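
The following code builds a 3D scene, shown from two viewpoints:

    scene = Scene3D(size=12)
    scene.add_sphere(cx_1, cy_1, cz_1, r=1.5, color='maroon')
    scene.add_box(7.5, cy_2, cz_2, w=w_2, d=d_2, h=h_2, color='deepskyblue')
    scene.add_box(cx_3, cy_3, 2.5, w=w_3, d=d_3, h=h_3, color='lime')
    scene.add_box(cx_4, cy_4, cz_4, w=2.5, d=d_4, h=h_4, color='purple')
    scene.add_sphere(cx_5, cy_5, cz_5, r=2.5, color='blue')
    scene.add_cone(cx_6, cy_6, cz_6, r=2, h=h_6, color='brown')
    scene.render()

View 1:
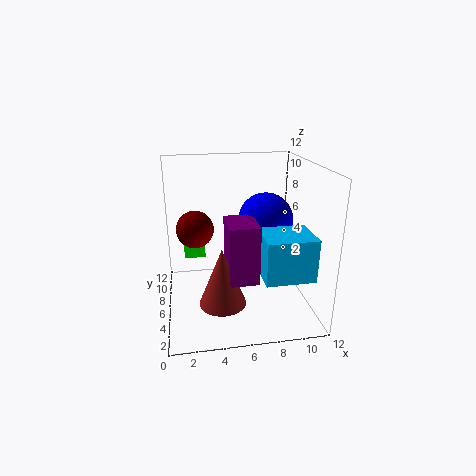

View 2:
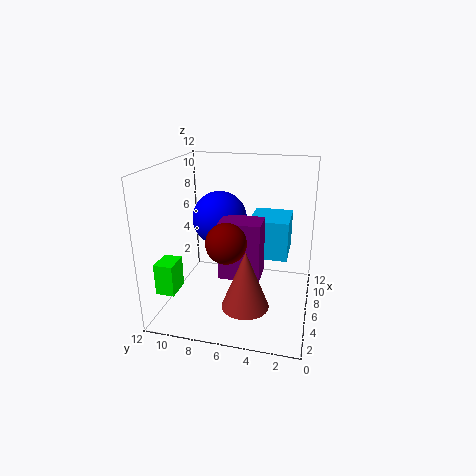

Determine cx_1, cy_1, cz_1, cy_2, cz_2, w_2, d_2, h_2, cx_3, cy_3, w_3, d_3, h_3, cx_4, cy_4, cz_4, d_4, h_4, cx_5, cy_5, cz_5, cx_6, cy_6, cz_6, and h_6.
cx_1 = 2.5, cy_1 = 6, cz_1 = 7, cy_2 = 2, cz_2 = 3.5, w_2 = 4, d_2 = 3.5, h_2 = 3.5, cx_3 = 1.5, cy_3 = 10, w_3 = 2, d_3 = 1.5, h_3 = 2.5, cx_4 = 5, cy_4 = 4, cz_4 = 2.5, d_4 = 3.5, h_4 = 5, cx_5 = 9, cy_5 = 8.5, cz_5 = 6.5, cx_6 = 4.5, cy_6 = 5, cz_6 = 0.5, h_6 = 5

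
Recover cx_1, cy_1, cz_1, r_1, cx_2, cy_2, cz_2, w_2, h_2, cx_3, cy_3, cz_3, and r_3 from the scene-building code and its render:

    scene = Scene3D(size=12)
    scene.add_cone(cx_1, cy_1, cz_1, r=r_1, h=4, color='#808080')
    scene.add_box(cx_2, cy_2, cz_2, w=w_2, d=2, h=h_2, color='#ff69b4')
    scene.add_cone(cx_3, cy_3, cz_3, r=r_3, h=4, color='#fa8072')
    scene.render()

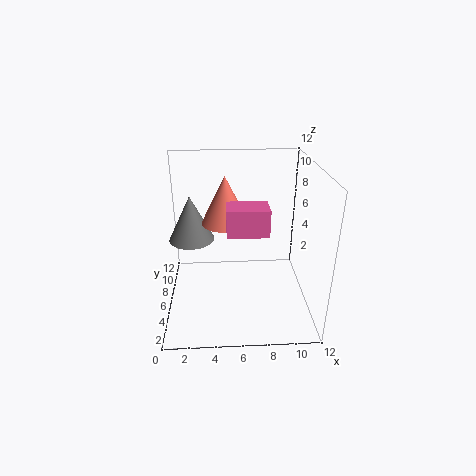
cx_1 = 2
cy_1 = 8
cz_1 = 5
r_1 = 2
cx_2 = 5
cy_2 = 2
cz_2 = 8
w_2 = 3
h_2 = 2
cx_3 = 5
cy_3 = 7
cz_3 = 7
r_3 = 2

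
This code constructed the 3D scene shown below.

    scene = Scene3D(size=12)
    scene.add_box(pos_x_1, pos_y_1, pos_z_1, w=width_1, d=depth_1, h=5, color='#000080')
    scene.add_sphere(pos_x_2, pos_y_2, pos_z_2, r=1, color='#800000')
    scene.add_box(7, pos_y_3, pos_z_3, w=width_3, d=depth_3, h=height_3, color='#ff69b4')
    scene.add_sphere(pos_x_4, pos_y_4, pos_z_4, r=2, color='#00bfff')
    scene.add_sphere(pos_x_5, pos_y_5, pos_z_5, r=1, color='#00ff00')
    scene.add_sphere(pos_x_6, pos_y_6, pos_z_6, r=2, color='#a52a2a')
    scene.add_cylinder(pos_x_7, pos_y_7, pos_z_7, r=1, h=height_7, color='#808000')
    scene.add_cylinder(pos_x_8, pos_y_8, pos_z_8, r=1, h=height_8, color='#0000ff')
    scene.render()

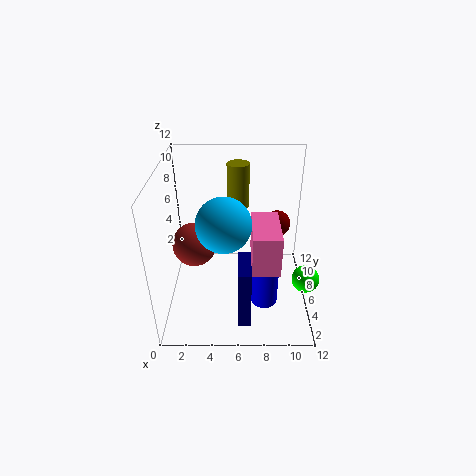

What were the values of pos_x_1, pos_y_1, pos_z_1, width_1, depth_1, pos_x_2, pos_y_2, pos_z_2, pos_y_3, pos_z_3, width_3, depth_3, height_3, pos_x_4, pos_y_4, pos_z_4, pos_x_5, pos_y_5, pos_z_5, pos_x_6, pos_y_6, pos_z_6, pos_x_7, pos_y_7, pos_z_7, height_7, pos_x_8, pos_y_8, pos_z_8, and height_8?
pos_x_1 = 6; pos_y_1 = 1; pos_z_1 = 1; width_1 = 1; depth_1 = 3; pos_x_2 = 9; pos_y_2 = 5; pos_z_2 = 8; pos_y_3 = 1; pos_z_3 = 6; width_3 = 2; depth_3 = 4; height_3 = 3; pos_x_4 = 5; pos_y_4 = 3; pos_z_4 = 9; pos_x_5 = 11; pos_y_5 = 2; pos_z_5 = 5; pos_x_6 = 2; pos_y_6 = 8; pos_z_6 = 4; pos_x_7 = 6; pos_y_7 = 10; pos_z_7 = 7; height_7 = 4; pos_x_8 = 8; pos_y_8 = 2; pos_z_8 = 3; height_8 = 5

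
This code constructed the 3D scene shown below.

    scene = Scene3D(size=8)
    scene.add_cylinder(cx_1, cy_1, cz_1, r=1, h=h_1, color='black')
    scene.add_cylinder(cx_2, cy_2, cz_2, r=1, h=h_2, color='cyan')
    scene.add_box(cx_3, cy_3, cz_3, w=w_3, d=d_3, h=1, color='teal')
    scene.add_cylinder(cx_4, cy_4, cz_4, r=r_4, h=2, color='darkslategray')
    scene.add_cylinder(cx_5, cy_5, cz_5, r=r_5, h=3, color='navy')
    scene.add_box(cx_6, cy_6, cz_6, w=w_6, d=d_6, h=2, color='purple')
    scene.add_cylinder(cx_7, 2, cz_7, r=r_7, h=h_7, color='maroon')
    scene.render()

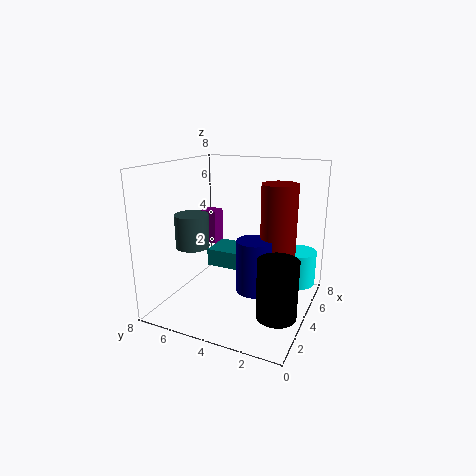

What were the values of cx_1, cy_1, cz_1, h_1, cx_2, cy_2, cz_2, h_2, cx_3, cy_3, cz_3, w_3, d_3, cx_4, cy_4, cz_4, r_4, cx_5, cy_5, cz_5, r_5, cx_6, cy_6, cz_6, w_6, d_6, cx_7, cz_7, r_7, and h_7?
cx_1 = 2; cy_1 = 1; cz_1 = 1; h_1 = 3; cx_2 = 6; cy_2 = 1; cz_2 = 1; h_2 = 2; cx_3 = 4; cy_3 = 4; cz_3 = 2; w_3 = 2; d_3 = 2; cx_4 = 4; cy_4 = 7; cz_4 = 3; r_4 = 1; cx_5 = 4; cy_5 = 3; cz_5 = 1; r_5 = 1; cx_6 = 5; cy_6 = 6; cz_6 = 3; w_6 = 1; d_6 = 1; cx_7 = 5; cz_7 = 3; r_7 = 1; h_7 = 4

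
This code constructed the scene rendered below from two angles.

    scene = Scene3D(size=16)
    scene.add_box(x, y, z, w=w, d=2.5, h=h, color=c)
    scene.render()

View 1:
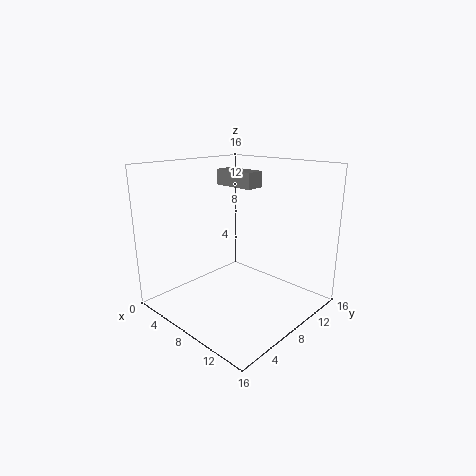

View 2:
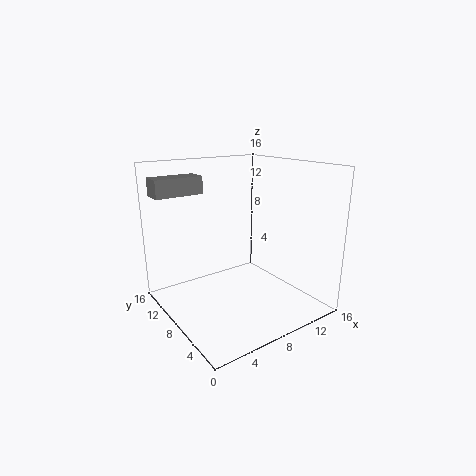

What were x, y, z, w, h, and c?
x = 0.5
y = 12
z = 12.5
w = 5.5
h = 2
c = 'gray'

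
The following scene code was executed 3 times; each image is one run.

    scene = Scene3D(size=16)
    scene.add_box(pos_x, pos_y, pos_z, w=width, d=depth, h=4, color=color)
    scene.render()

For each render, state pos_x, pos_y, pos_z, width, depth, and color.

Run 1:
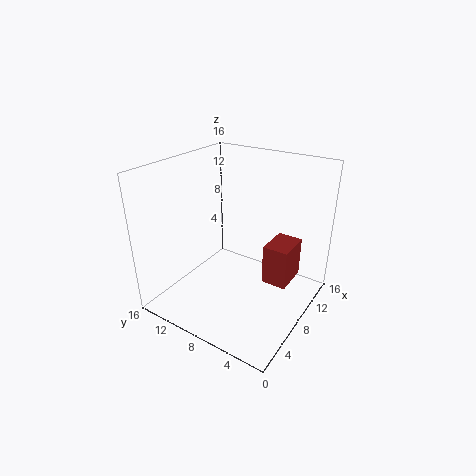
pos_x = 5.5; pos_y = 1; pos_z = 5.5; width = 3.5; depth = 2.5; color = 'brown'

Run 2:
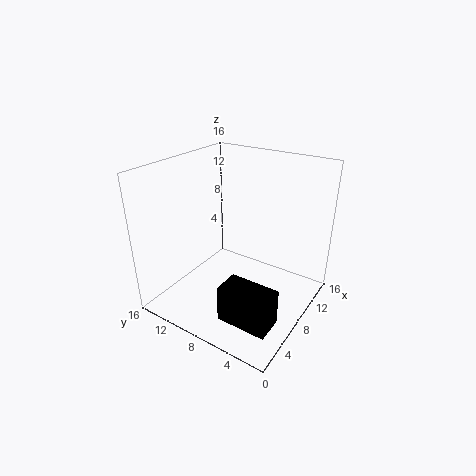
pos_x = 2.5; pos_y = 1.5; pos_z = 1; width = 3; depth = 5.5; color = 'black'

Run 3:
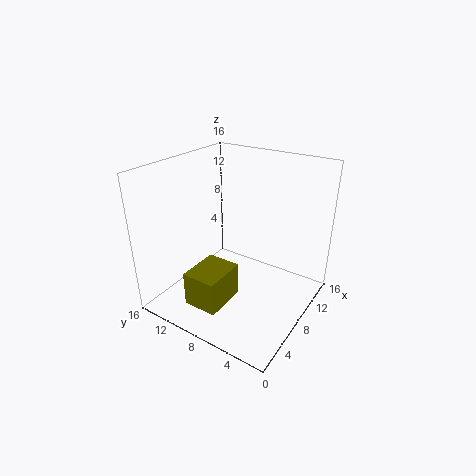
pos_x = 3; pos_y = 8; pos_z = 0.5; width = 5; depth = 4; color = 'olive'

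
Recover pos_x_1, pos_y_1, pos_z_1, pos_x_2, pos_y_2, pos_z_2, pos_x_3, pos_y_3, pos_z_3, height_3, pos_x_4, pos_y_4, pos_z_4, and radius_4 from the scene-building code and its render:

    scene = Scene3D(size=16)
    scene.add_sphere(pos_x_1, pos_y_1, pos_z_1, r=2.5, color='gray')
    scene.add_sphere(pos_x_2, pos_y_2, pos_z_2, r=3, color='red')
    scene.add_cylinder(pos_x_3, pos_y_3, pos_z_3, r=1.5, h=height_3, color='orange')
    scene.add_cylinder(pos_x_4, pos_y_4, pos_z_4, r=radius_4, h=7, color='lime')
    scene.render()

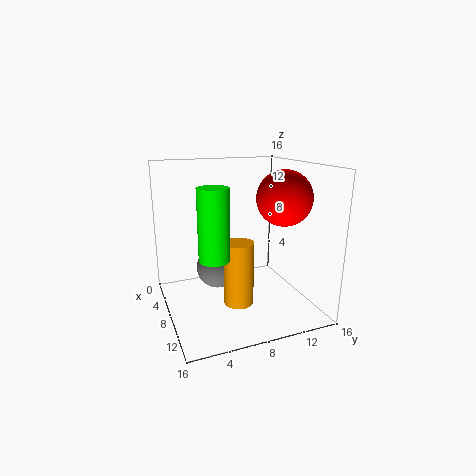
pos_x_1 = 5; pos_y_1 = 6.5; pos_z_1 = 3.5; pos_x_2 = 10; pos_y_2 = 12.5; pos_z_2 = 12.5; pos_x_3 = 12; pos_y_3 = 6.5; pos_z_3 = 2.5; height_3 = 6.5; pos_x_4 = 12; pos_y_4 = 4; pos_z_4 = 7.5; radius_4 = 1.5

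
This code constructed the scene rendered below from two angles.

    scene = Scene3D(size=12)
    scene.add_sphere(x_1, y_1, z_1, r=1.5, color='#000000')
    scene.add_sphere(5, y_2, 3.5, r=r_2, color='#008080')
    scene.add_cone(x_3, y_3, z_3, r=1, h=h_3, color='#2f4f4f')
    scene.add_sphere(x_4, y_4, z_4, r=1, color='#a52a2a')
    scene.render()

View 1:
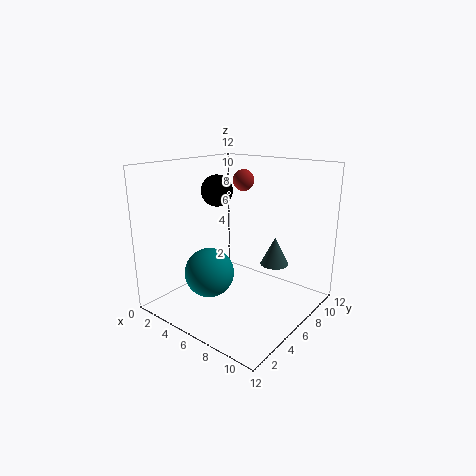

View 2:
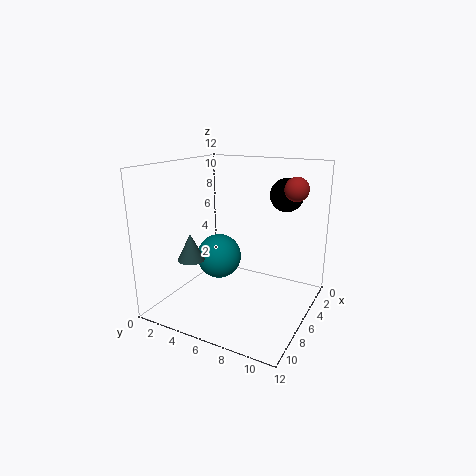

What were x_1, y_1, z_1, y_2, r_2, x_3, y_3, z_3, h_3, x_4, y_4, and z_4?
x_1 = 1.5
y_1 = 8.5
z_1 = 9
y_2 = 3.5
r_2 = 2
x_3 = 10.5
y_3 = 4.5
z_3 = 5.5
h_3 = 2
x_4 = 3.5
y_4 = 10
z_4 = 10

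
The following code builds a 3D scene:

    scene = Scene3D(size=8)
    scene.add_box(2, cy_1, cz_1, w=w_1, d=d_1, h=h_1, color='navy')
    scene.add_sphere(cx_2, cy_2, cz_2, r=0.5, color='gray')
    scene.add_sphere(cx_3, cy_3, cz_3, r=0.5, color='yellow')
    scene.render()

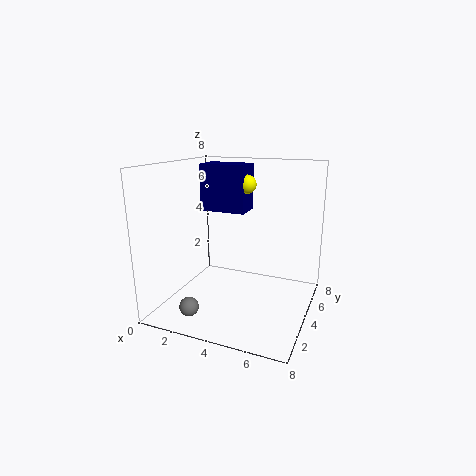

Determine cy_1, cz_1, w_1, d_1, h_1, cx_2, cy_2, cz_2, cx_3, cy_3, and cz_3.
cy_1 = 3.5, cz_1 = 5.5, w_1 = 2.5, d_1 = 1.5, h_1 = 2.5, cx_2 = 2.5, cy_2 = 1, cz_2 = 1, cx_3 = 4.5, cy_3 = 4, cz_3 = 7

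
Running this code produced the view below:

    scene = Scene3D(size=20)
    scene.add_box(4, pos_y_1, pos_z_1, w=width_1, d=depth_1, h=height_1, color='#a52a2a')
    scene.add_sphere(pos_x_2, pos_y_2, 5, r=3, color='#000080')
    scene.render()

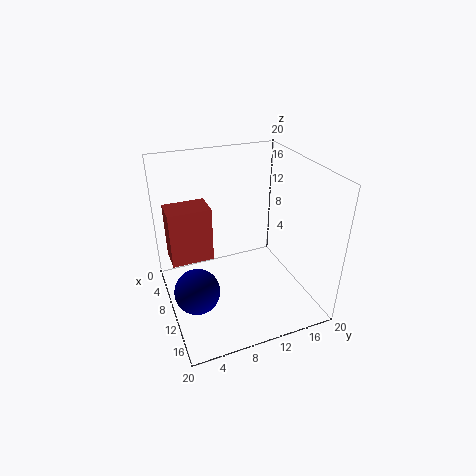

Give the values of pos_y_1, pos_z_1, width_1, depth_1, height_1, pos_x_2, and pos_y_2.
pos_y_1 = 1; pos_z_1 = 6; width_1 = 4; depth_1 = 6; height_1 = 8; pos_x_2 = 13; pos_y_2 = 3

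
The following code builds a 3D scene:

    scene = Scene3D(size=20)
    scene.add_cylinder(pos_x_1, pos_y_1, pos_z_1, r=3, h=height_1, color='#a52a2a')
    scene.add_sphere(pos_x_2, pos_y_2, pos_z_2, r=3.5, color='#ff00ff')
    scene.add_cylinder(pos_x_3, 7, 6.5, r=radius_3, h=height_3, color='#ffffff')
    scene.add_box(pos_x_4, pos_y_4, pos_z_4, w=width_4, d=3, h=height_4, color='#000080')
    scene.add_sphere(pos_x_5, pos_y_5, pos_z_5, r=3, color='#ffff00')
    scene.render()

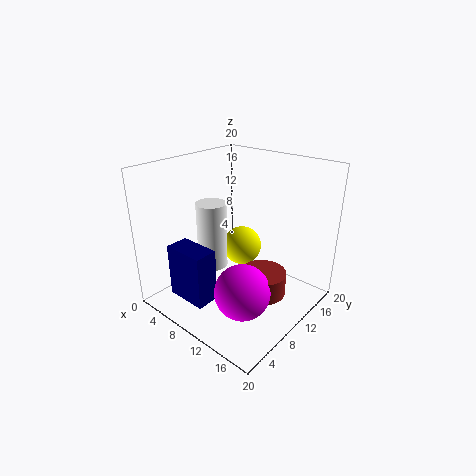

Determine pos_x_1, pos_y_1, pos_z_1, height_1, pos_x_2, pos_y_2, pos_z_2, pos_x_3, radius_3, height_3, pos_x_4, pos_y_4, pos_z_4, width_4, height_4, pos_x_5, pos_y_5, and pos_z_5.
pos_x_1 = 15.5, pos_y_1 = 8.5, pos_z_1 = 4.5, height_1 = 3, pos_x_2 = 15, pos_y_2 = 5, pos_z_2 = 6, pos_x_3 = 8, radius_3 = 2, height_3 = 9, pos_x_4 = 6, pos_y_4 = 1, pos_z_4 = 4, width_4 = 5.5, height_4 = 7, pos_x_5 = 7, pos_y_5 = 14.5, pos_z_5 = 6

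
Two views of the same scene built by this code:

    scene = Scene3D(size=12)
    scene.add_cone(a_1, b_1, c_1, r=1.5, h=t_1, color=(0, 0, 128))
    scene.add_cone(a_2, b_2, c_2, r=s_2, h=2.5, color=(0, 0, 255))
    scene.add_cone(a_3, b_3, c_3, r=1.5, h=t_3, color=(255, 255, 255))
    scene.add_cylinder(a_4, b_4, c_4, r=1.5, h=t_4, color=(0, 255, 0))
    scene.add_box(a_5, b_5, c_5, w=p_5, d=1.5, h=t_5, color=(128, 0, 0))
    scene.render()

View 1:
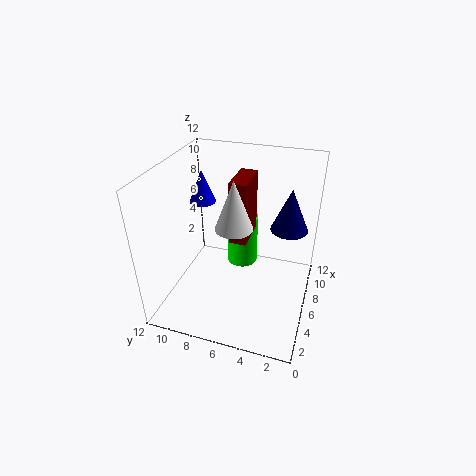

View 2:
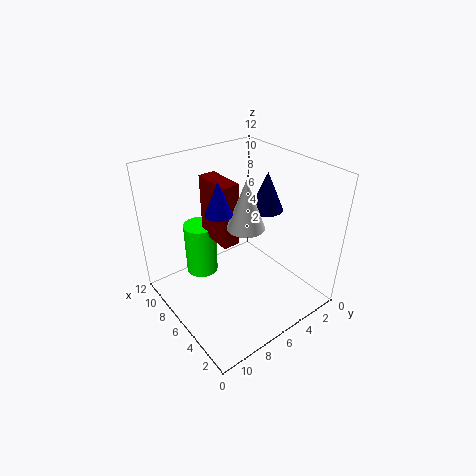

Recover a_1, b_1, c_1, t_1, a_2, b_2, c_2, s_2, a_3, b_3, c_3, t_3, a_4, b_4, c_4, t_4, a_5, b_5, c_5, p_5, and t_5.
a_1 = 7; b_1 = 2; c_1 = 7; t_1 = 3.5; a_2 = 5; b_2 = 8.5; c_2 = 9.5; s_2 = 1; a_3 = 5; b_3 = 6; c_3 = 7.5; t_3 = 4; a_4 = 10.5; b_4 = 7; c_4 = 0.5; t_4 = 5; a_5 = 6.5; b_5 = 5.5; c_5 = 5; p_5 = 3.5; t_5 = 5.5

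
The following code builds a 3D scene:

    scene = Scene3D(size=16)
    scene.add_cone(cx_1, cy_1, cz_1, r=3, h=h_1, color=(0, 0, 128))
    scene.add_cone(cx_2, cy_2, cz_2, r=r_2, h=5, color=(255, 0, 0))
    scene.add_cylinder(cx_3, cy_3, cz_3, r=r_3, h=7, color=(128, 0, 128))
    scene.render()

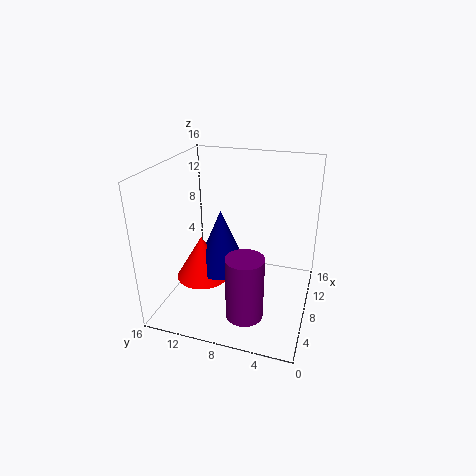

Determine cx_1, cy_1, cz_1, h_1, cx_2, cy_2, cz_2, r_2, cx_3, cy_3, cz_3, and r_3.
cx_1 = 8
cy_1 = 10
cz_1 = 4
h_1 = 7
cx_2 = 7
cy_2 = 12
cz_2 = 3
r_2 = 3
cx_3 = 4
cy_3 = 6
cz_3 = 1
r_3 = 2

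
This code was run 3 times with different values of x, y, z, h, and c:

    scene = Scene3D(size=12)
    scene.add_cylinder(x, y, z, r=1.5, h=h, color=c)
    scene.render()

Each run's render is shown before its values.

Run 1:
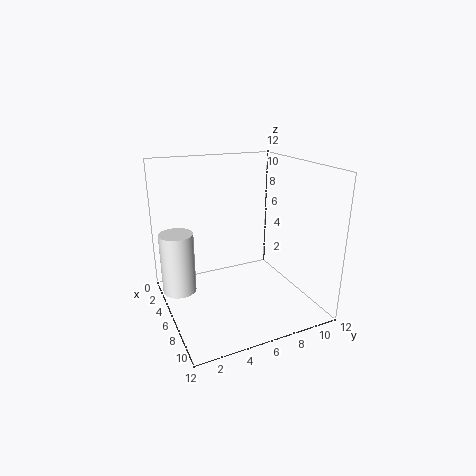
x = 3
y = 1.5
z = 0.5
h = 5.5
c = 'white'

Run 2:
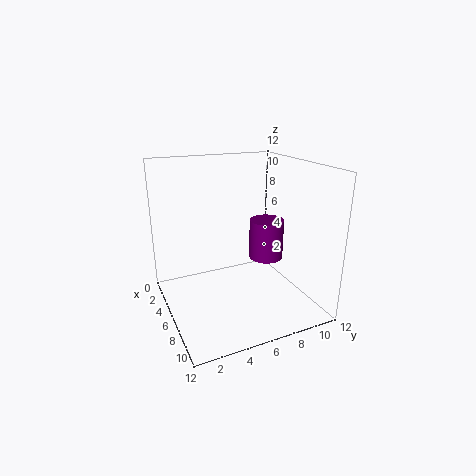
x = 5.5
y = 9
z = 3.5
h = 3.5
c = 'purple'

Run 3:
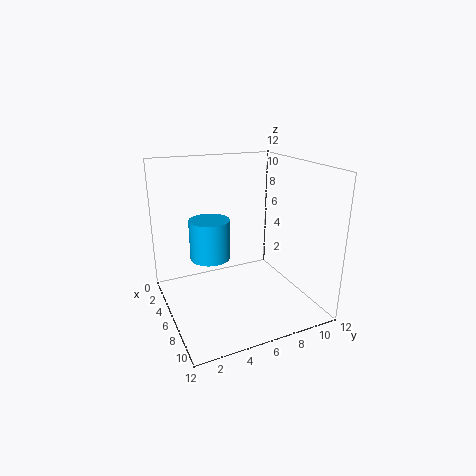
x = 7.5
y = 3
z = 5.5
h = 3
c = 'deepskyblue'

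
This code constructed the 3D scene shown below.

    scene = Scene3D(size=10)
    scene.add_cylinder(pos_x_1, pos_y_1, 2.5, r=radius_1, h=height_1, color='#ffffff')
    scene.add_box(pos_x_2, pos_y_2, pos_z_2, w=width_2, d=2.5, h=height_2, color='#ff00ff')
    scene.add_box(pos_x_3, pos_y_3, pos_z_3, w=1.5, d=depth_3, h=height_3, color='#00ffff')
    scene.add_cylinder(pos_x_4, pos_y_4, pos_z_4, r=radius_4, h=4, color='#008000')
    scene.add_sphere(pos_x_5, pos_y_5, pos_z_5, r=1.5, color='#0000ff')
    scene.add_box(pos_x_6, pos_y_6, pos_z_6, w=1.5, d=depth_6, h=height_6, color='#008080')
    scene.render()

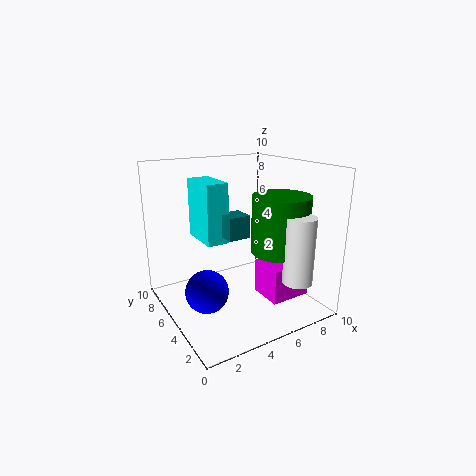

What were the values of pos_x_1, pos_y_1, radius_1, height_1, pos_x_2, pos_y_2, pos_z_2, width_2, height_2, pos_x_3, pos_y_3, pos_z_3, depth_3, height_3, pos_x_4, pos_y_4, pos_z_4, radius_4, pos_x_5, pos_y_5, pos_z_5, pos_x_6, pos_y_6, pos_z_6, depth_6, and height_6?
pos_x_1 = 7.5, pos_y_1 = 1.5, radius_1 = 1, height_1 = 4.5, pos_x_2 = 6.5, pos_y_2 = 2.5, pos_z_2 = 0.5, width_2 = 3, height_2 = 2.5, pos_x_3 = 2.5, pos_y_3 = 4.5, pos_z_3 = 5, depth_3 = 3, height_3 = 4, pos_x_4 = 7.5, pos_y_4 = 3.5, pos_z_4 = 4, radius_4 = 2, pos_x_5 = 2.5, pos_y_5 = 5, pos_z_5 = 1.5, pos_x_6 = 3.5, pos_y_6 = 3.5, pos_z_6 = 5.5, depth_6 = 1.5, height_6 = 1.5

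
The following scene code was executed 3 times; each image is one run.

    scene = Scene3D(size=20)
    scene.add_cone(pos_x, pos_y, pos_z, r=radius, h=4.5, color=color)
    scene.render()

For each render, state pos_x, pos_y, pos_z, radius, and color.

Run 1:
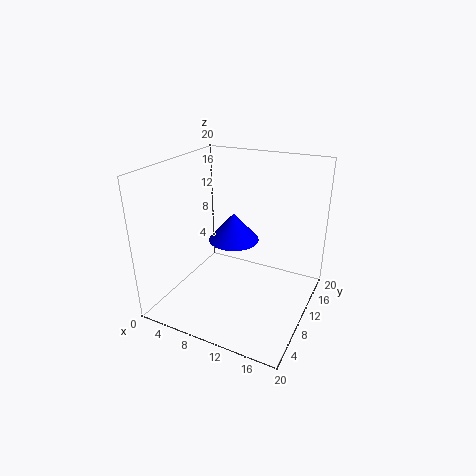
pos_x = 6.5; pos_y = 15.5; pos_z = 6.5; radius = 4; color = 'blue'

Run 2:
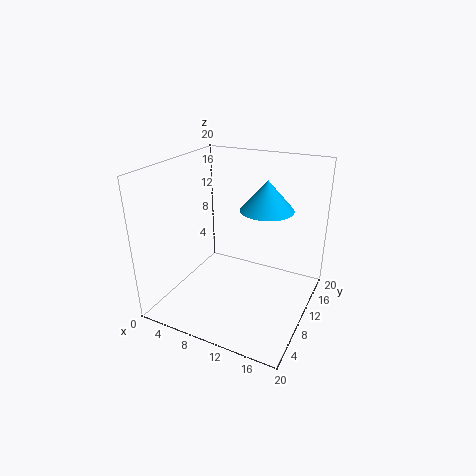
pos_x = 12; pos_y = 15.5; pos_z = 12.5; radius = 4; color = 'deepskyblue'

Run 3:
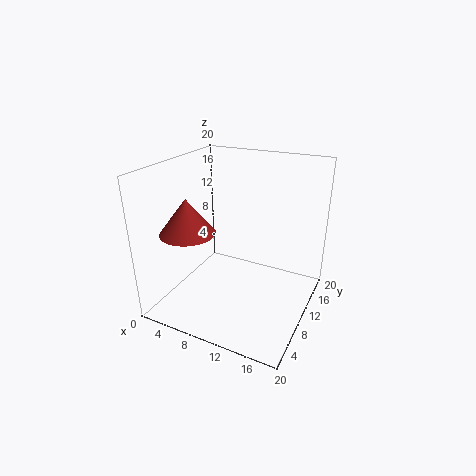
pos_x = 6; pos_y = 4; pos_z = 12.5; radius = 3.5; color = 'brown'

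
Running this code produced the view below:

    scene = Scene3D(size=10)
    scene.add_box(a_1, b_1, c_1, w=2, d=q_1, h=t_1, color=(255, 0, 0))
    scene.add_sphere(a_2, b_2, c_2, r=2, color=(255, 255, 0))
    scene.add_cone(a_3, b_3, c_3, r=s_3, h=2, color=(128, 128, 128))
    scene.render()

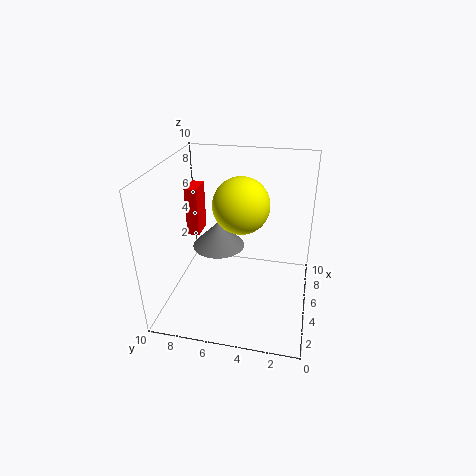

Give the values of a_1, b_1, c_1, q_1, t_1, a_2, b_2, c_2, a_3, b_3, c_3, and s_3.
a_1 = 8, b_1 = 9, c_1 = 3, q_1 = 1, t_1 = 4, a_2 = 6, b_2 = 5, c_2 = 7, a_3 = 7, b_3 = 7, c_3 = 3, s_3 = 2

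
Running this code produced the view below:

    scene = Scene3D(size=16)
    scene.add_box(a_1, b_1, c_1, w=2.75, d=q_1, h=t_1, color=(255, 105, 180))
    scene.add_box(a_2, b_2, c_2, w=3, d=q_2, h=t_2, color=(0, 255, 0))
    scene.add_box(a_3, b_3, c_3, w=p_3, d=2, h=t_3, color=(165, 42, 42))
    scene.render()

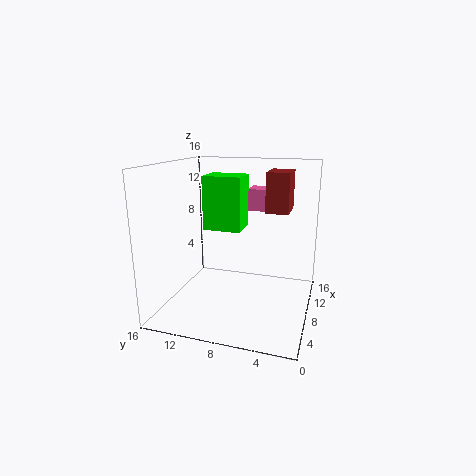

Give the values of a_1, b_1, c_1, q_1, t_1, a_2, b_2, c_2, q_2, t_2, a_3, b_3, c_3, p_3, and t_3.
a_1 = 10.75; b_1 = 3.75; c_1 = 10.5; q_1 = 4; t_1 = 2.5; a_2 = 3.75; b_2 = 6.5; c_2 = 10; q_2 = 3.75; t_2 = 5.25; a_3 = 2.25; b_3 = 1.75; c_3 = 12.5; p_3 = 3; t_3 = 3.5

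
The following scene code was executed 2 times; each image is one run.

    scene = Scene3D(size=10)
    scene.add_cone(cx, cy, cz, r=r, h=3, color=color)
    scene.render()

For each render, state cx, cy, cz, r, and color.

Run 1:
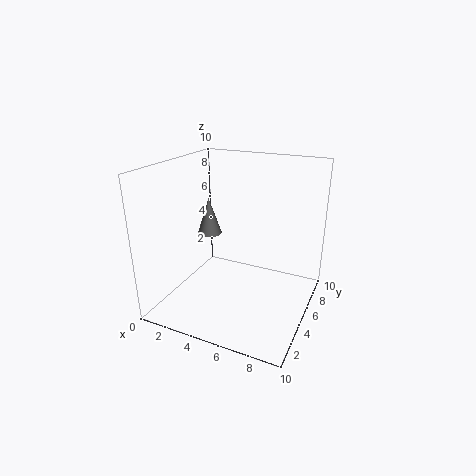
cx = 1, cy = 8, cz = 3.5, r = 1, color = 'gray'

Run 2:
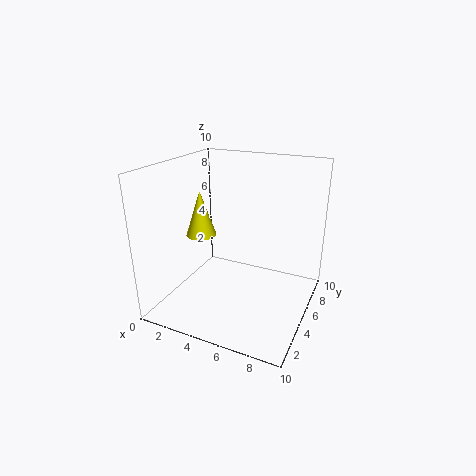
cx = 3, cy = 3.5, cz = 5.5, r = 1, color = 'yellow'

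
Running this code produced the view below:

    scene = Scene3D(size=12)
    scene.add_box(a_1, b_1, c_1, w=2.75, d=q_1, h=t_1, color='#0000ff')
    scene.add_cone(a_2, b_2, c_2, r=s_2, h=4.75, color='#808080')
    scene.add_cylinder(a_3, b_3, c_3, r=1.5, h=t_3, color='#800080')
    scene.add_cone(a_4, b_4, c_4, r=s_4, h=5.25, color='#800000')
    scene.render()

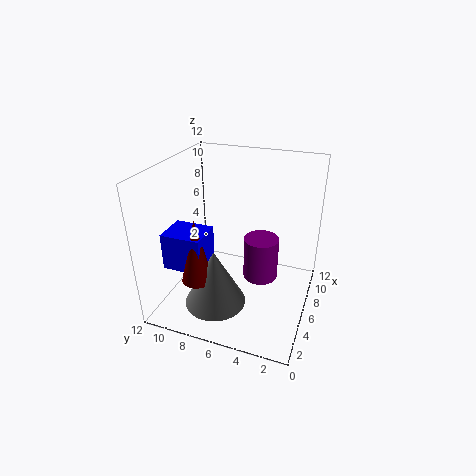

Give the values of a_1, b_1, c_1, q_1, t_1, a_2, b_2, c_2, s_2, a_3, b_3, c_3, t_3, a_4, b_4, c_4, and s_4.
a_1 = 2.25
b_1 = 7.75
c_1 = 4.25
q_1 = 3.25
t_1 = 3
a_2 = 3.25
b_2 = 7
c_2 = 1.25
s_2 = 2.5
a_3 = 7
b_3 = 4.25
c_3 = 2
t_3 = 3.75
a_4 = 2.75
b_4 = 8.25
c_4 = 3.5
s_4 = 1.25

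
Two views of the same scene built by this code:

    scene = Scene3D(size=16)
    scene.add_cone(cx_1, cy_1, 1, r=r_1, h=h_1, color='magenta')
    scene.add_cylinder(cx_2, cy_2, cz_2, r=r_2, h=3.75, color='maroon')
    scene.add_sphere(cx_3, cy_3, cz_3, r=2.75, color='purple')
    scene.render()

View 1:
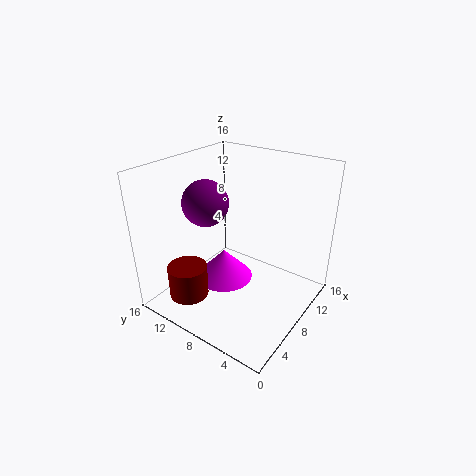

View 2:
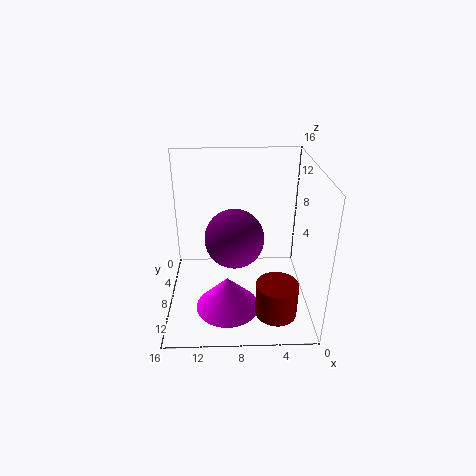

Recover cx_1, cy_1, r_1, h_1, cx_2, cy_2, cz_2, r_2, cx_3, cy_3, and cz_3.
cx_1 = 9.25; cy_1 = 11; r_1 = 3.5; h_1 = 3.75; cx_2 = 4; cy_2 = 12.25; cz_2 = 1; r_2 = 2.25; cx_3 = 8.5; cy_3 = 13; cz_3 = 10.75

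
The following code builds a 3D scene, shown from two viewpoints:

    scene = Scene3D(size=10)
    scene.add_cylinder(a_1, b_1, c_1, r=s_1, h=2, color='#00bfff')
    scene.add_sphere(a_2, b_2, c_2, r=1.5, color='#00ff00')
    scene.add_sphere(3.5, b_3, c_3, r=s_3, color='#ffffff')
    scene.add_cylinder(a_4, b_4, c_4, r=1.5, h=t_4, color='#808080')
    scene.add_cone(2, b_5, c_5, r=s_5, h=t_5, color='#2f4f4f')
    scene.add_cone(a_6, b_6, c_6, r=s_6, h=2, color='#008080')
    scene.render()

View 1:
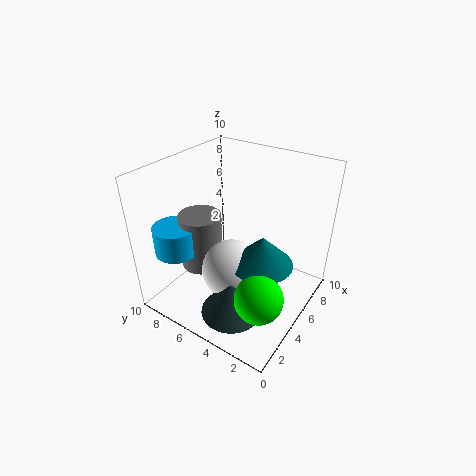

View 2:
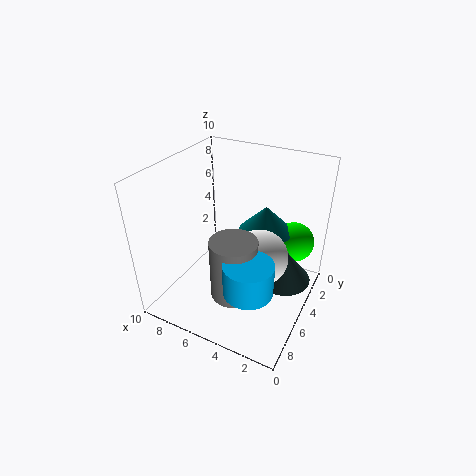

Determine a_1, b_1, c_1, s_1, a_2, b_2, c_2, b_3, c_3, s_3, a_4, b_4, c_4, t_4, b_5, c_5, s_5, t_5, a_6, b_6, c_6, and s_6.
a_1 = 2.5; b_1 = 8.5; c_1 = 4; s_1 = 1.5; a_2 = 2; b_2 = 1.5; c_2 = 3.5; b_3 = 4.5; c_3 = 3.5; s_3 = 2; a_4 = 4; b_4 = 7.5; c_4 = 2.5; t_4 = 4; b_5 = 3.5; c_5 = 1.5; s_5 = 2; t_5 = 2.5; a_6 = 4; b_6 = 2.5; c_6 = 4.5; s_6 = 2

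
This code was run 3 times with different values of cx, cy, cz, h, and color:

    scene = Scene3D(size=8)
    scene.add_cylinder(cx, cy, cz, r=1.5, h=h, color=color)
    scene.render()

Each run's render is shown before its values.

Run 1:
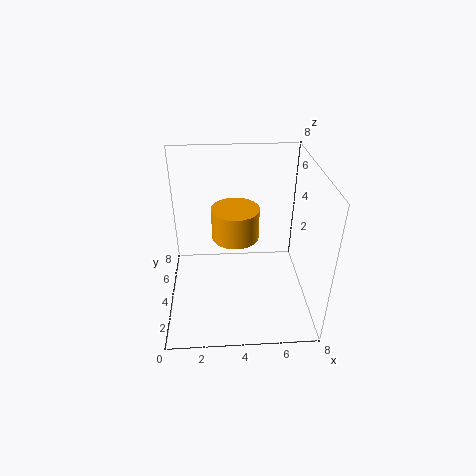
cx = 4, cy = 6.5, cz = 2.5, h = 2, color = 'orange'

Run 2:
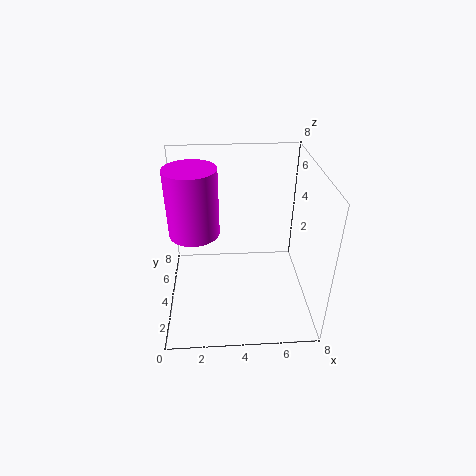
cx = 1.5, cy = 5.5, cz = 3.5, h = 4, color = 'magenta'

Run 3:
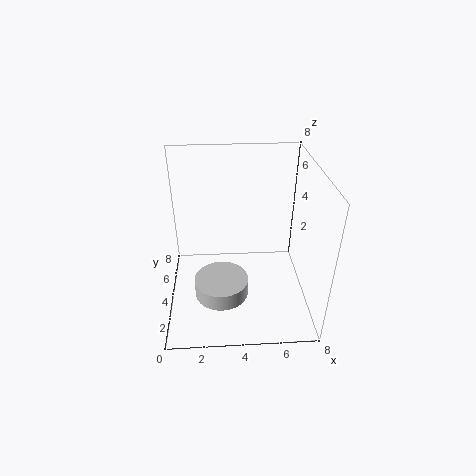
cx = 3, cy = 3, cz = 1, h = 1, color = 'lightgray'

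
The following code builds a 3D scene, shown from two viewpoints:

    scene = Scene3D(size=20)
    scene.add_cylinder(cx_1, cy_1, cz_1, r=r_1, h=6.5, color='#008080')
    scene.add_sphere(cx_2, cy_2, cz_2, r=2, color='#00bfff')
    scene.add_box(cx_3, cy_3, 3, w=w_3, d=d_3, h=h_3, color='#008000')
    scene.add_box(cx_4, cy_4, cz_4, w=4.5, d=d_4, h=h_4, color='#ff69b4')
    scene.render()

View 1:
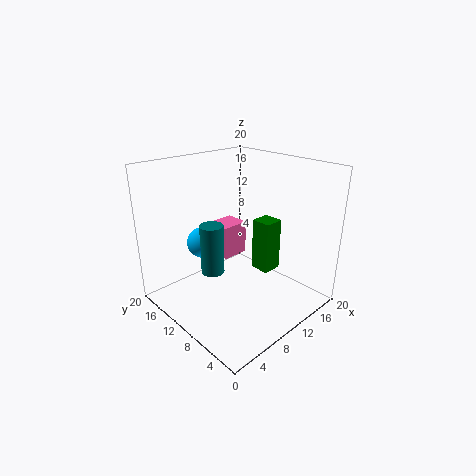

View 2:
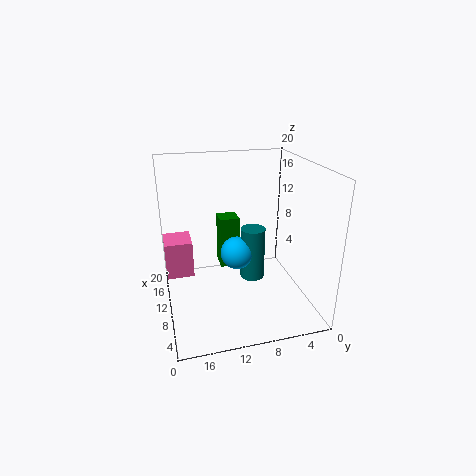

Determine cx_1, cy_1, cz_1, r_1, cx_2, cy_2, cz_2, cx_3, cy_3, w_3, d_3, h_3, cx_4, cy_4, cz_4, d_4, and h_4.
cx_1 = 5, cy_1 = 9.5, cz_1 = 7, r_1 = 1.5, cx_2 = 5, cy_2 = 11.5, cz_2 = 10.5, cx_3 = 14.5, cy_3 = 8.5, w_3 = 3, d_3 = 3, h_3 = 8, cx_4 = 13, cy_4 = 16, cz_4 = 3, d_4 = 4, h_4 = 5.5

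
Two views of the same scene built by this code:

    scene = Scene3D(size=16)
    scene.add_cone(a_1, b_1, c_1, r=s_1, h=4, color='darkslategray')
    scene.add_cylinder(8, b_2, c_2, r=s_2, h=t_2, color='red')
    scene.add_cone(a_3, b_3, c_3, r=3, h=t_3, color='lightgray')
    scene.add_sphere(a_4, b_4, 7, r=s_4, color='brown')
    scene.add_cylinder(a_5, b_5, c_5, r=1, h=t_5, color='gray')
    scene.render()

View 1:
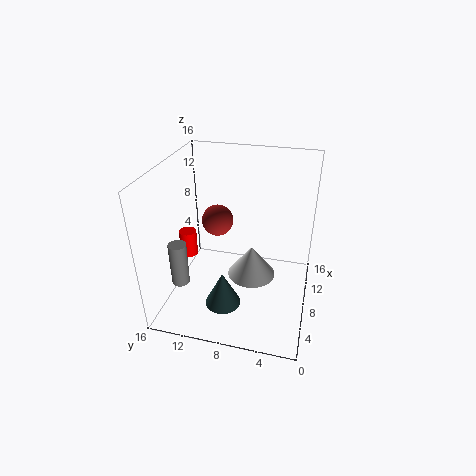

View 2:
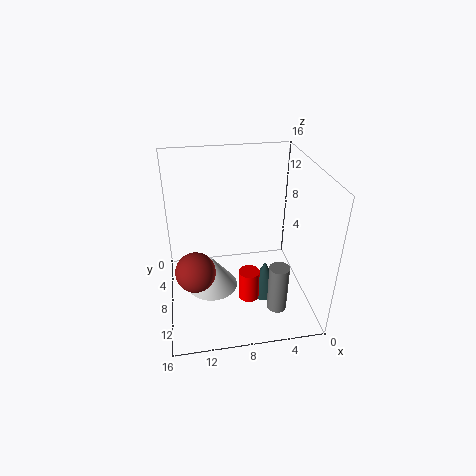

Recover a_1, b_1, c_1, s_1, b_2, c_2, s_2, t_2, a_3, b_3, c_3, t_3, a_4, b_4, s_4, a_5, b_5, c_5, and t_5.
a_1 = 5; b_1 = 9; c_1 = 1; s_1 = 2; b_2 = 14; c_2 = 5; s_2 = 1; t_2 = 3; a_3 = 11; b_3 = 7; c_3 = 1; t_3 = 4; a_4 = 13; b_4 = 12; s_4 = 2; a_5 = 5; b_5 = 14; c_5 = 3; t_5 = 5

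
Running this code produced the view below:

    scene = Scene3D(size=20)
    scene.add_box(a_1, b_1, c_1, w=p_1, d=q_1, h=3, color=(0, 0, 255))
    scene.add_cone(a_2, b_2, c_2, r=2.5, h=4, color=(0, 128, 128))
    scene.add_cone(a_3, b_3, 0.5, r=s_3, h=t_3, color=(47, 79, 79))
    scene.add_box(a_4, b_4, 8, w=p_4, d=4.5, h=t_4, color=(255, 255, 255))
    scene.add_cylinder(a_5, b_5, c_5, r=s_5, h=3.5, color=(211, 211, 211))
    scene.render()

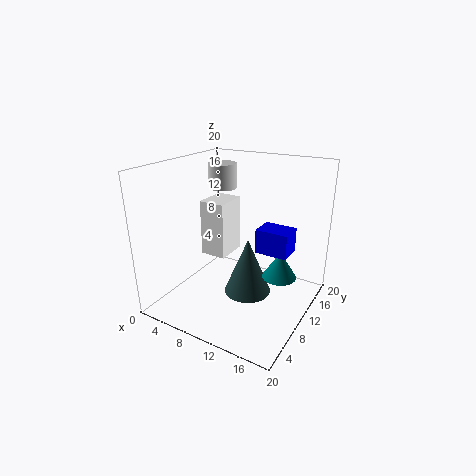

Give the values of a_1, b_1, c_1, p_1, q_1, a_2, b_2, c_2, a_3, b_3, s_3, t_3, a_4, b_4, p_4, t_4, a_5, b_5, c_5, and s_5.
a_1 = 14.5
b_1 = 6.5
c_1 = 10.5
p_1 = 4
q_1 = 3
a_2 = 15
b_2 = 13.5
c_2 = 3.5
a_3 = 10.5
b_3 = 12
s_3 = 3.5
t_3 = 8.5
a_4 = 6
b_4 = 7
p_4 = 3.5
t_4 = 7.5
a_5 = 6
b_5 = 12.5
c_5 = 16
s_5 = 2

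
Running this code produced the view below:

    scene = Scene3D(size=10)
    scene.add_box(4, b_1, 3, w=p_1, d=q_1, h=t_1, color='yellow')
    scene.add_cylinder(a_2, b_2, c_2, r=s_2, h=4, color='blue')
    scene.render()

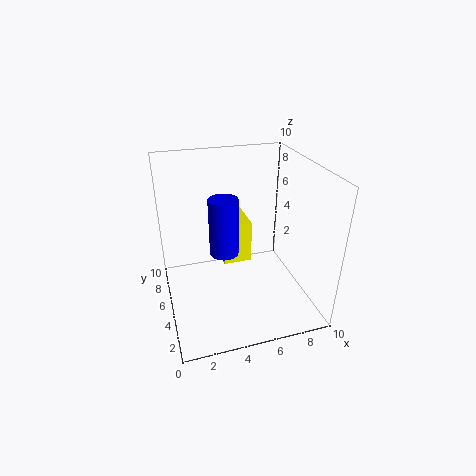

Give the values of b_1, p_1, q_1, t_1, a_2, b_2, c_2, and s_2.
b_1 = 5
p_1 = 2
q_1 = 3
t_1 = 3
a_2 = 4
b_2 = 5
c_2 = 4
s_2 = 1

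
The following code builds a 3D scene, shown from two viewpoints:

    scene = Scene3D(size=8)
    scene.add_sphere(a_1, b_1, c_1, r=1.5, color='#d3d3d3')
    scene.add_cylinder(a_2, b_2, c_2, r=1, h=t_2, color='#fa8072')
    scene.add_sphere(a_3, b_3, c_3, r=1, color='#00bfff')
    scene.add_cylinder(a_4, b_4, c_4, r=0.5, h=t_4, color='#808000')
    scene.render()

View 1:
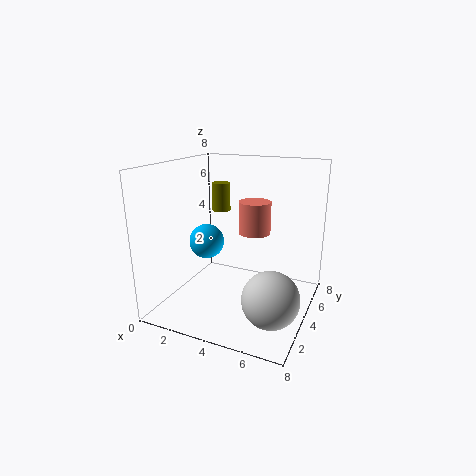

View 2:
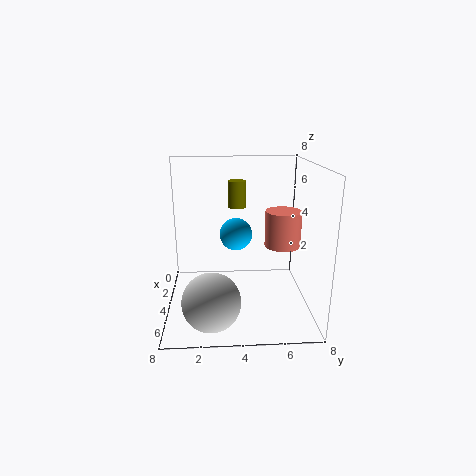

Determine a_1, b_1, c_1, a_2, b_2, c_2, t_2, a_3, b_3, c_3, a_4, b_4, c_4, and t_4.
a_1 = 6.5
b_1 = 2.5
c_1 = 1.5
a_2 = 4
b_2 = 6.5
c_2 = 3.5
t_2 = 2
a_3 = 2
b_3 = 4
c_3 = 3.5
a_4 = 3
b_4 = 4
c_4 = 5.5
t_4 = 1.5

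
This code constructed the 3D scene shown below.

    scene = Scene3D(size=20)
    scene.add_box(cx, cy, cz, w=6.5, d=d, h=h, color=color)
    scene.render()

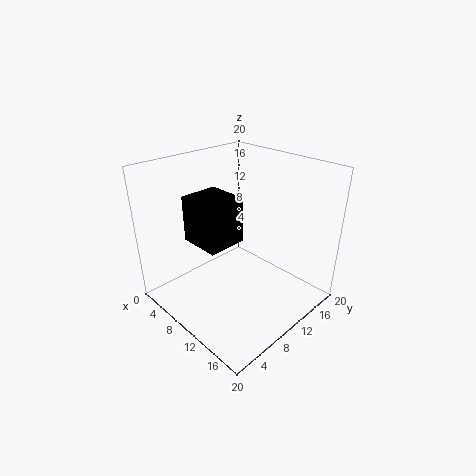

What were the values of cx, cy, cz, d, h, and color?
cx = 1.5; cy = 7; cz = 7.5; d = 6; h = 7; color = 'black'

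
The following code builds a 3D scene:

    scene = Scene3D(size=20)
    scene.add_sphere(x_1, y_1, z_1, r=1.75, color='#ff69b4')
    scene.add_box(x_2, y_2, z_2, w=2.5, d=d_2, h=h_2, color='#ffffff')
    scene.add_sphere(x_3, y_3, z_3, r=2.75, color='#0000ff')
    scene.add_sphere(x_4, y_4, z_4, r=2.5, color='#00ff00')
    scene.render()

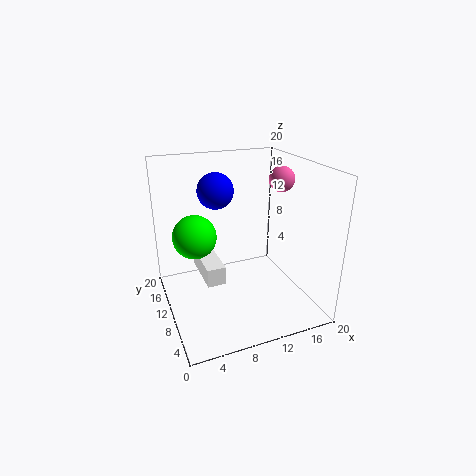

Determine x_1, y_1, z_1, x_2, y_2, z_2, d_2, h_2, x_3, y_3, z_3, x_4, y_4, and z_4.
x_1 = 16.25
y_1 = 9.75
z_1 = 17.75
x_2 = 4.5
y_2 = 6.75
z_2 = 5.25
d_2 = 7
h_2 = 2.5
x_3 = 9
y_3 = 16.5
z_3 = 15
x_4 = 2.75
y_4 = 5.25
z_4 = 13.5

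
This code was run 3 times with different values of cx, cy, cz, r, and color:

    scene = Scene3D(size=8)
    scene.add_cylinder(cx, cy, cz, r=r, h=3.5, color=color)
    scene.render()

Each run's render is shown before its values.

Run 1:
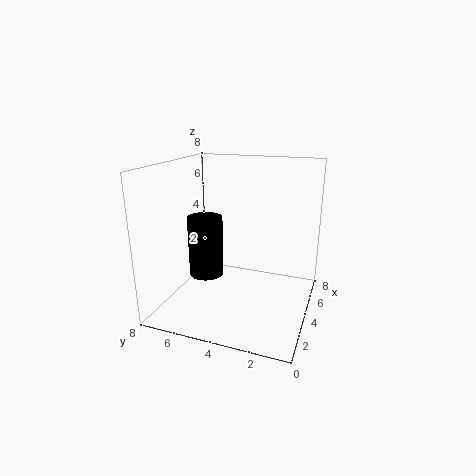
cx = 4; cy = 6; cz = 1.5; r = 1; color = 'black'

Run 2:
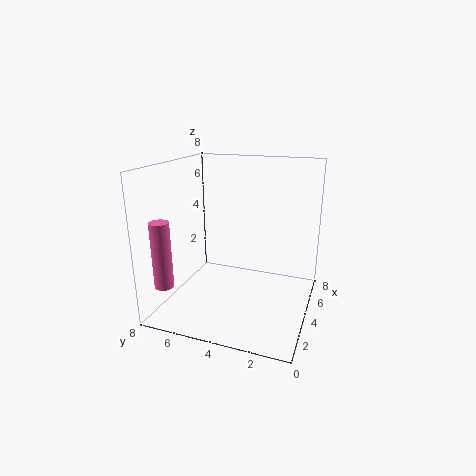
cx = 1; cy = 7; cz = 2; r = 0.5; color = 'hotpink'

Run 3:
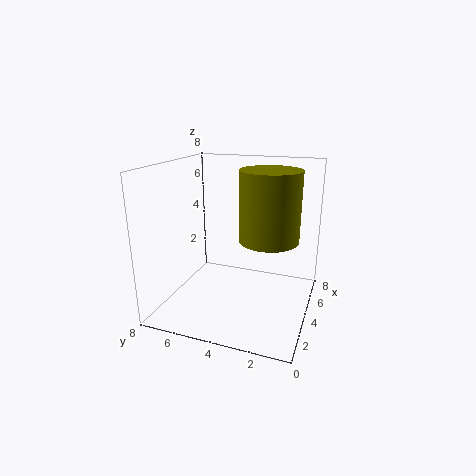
cx = 3; cy = 2; cz = 4.5; r = 1.5; color = 'olive'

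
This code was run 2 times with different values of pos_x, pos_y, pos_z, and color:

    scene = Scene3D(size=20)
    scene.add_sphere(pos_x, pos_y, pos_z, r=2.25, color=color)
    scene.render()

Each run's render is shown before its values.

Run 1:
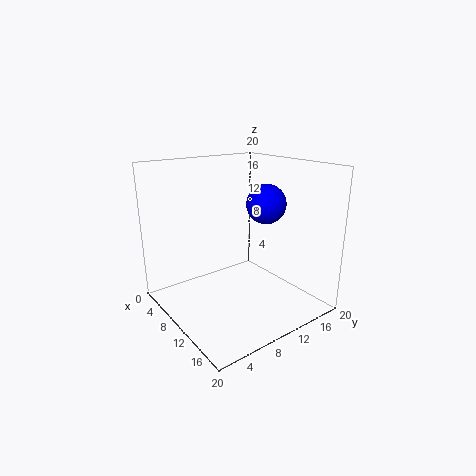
pos_x = 17
pos_y = 8.75
pos_z = 16.5
color = 'blue'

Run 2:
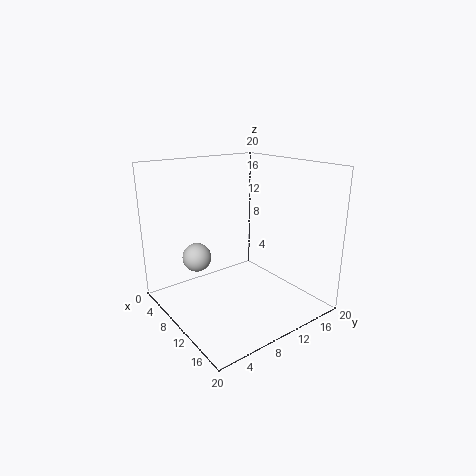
pos_x = 2.5
pos_y = 7.5
pos_z = 5
color = 'lightgray'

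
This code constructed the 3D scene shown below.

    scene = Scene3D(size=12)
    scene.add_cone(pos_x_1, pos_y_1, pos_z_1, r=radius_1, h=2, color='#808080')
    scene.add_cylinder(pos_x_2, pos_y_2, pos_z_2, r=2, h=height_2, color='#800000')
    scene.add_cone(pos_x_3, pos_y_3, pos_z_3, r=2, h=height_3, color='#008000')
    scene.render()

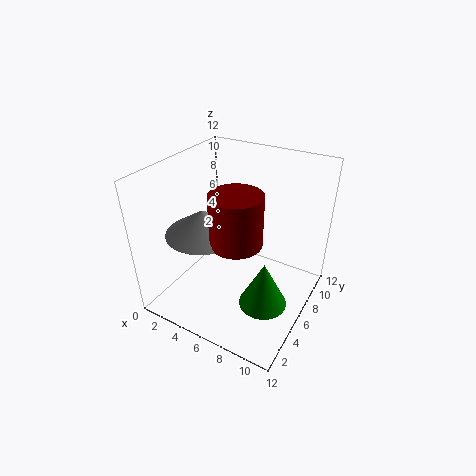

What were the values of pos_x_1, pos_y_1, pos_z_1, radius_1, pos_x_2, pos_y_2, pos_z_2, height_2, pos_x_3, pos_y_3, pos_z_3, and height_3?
pos_x_1 = 4; pos_y_1 = 4; pos_z_1 = 7; radius_1 = 3; pos_x_2 = 7; pos_y_2 = 4; pos_z_2 = 7; height_2 = 4; pos_x_3 = 9; pos_y_3 = 5; pos_z_3 = 1; height_3 = 4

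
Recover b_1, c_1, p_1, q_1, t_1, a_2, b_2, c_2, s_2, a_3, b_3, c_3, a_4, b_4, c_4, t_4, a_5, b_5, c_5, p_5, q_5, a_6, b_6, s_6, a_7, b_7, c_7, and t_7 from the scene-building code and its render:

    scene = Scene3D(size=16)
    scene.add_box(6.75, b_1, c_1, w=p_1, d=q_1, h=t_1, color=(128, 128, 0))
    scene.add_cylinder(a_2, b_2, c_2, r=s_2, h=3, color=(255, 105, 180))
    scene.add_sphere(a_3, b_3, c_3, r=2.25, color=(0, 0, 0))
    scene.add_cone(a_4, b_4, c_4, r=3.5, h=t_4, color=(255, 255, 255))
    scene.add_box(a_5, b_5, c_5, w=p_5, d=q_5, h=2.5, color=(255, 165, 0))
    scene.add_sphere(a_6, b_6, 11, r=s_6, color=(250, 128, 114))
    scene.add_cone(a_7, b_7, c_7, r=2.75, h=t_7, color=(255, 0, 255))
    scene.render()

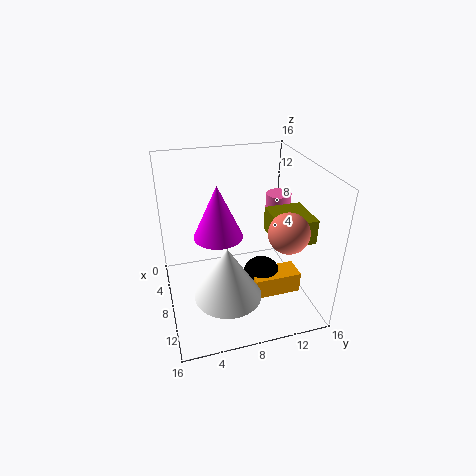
b_1 = 11.5
c_1 = 8
p_1 = 4.75
q_1 = 4.25
t_1 = 2.75
a_2 = 4.75
b_2 = 14
c_2 = 8.25
s_2 = 1.5
a_3 = 8
b_3 = 11
c_3 = 2.25
a_4 = 12
b_4 = 5.75
c_4 = 3.75
t_4 = 5.75
a_5 = 7.75
b_5 = 9.5
c_5 = 0.75
p_5 = 2.75
q_5 = 5.5
a_6 = 13.25
b_6 = 11.5
s_6 = 2
a_7 = 7
b_7 = 6
c_7 = 8
t_7 = 6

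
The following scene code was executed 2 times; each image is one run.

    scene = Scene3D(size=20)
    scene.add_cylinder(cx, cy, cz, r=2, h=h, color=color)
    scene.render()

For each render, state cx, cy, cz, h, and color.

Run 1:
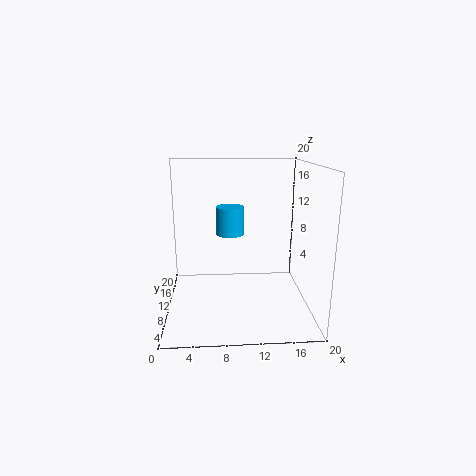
cx = 9
cy = 12
cz = 10
h = 4
color = 'deepskyblue'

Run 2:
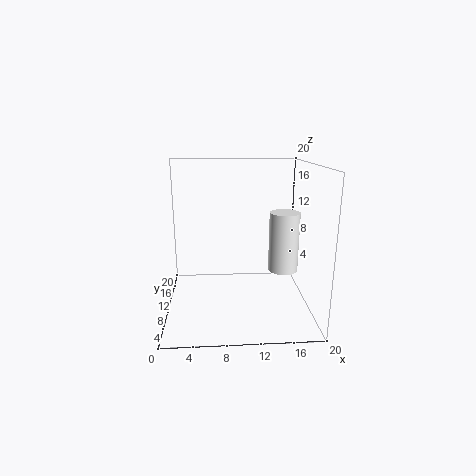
cx = 16
cy = 8
cz = 6
h = 8
color = 'white'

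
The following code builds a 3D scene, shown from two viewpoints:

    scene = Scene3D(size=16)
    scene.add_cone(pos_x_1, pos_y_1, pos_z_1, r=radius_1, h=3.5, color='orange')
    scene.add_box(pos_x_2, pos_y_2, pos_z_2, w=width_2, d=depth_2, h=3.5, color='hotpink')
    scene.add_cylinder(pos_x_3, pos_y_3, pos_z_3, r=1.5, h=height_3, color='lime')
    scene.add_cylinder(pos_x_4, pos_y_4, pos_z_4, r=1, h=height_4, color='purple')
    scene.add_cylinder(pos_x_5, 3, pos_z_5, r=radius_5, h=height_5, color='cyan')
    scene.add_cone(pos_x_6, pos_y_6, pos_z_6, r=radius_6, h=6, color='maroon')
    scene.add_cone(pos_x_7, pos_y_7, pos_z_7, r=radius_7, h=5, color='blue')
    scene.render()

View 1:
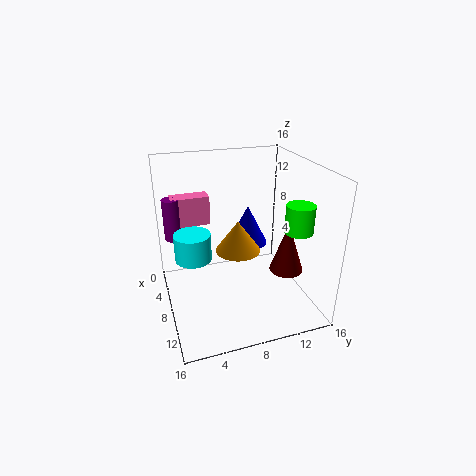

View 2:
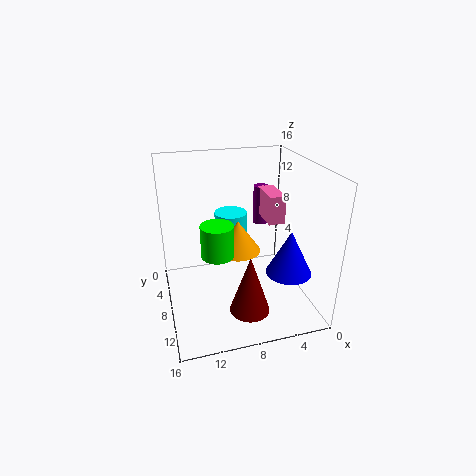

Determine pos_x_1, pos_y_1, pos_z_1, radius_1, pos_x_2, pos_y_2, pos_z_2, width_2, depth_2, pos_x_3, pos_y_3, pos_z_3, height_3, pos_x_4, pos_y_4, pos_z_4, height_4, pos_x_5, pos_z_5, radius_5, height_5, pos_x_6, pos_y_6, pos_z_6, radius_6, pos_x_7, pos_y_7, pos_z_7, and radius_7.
pos_x_1 = 8; pos_y_1 = 8; pos_z_1 = 6.5; radius_1 = 2.5; pos_x_2 = 1.5; pos_y_2 = 1.5; pos_z_2 = 8; width_2 = 2; depth_2 = 4.5; pos_x_3 = 11.5; pos_y_3 = 13.5; pos_z_3 = 9.5; height_3 = 3; pos_x_4 = 3; pos_y_4 = 1.5; pos_z_4 = 6.5; height_4 = 5; pos_x_5 = 7.5; pos_z_5 = 6; radius_5 = 2; height_5 = 3; pos_x_6 = 8.5; pos_y_6 = 14; pos_z_6 = 3; radius_6 = 2; pos_x_7 = 3; pos_y_7 = 11; pos_z_7 = 4.5; radius_7 = 2.5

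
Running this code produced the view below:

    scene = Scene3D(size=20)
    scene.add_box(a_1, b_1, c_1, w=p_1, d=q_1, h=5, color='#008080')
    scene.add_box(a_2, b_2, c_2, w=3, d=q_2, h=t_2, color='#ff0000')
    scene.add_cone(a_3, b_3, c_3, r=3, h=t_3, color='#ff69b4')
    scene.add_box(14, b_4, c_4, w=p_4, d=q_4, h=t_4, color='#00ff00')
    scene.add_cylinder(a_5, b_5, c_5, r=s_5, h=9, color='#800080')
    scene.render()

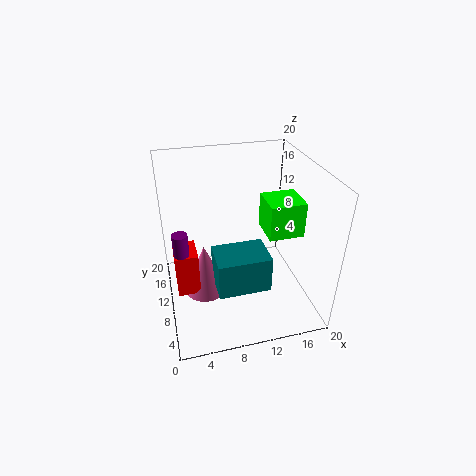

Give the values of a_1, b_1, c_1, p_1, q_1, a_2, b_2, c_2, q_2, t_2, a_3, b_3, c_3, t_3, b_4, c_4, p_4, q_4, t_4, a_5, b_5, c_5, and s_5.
a_1 = 6, b_1 = 4, c_1 = 5, p_1 = 7, q_1 = 5, a_2 = 1, b_2 = 7, c_2 = 4, q_2 = 4, t_2 = 6, a_3 = 5, b_3 = 9, c_3 = 3, t_3 = 7, b_4 = 8, c_4 = 10, p_4 = 5, q_4 = 5, t_4 = 5, a_5 = 2, b_5 = 8, c_5 = 4, s_5 = 1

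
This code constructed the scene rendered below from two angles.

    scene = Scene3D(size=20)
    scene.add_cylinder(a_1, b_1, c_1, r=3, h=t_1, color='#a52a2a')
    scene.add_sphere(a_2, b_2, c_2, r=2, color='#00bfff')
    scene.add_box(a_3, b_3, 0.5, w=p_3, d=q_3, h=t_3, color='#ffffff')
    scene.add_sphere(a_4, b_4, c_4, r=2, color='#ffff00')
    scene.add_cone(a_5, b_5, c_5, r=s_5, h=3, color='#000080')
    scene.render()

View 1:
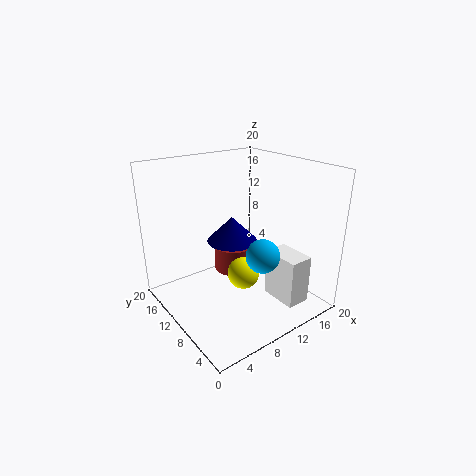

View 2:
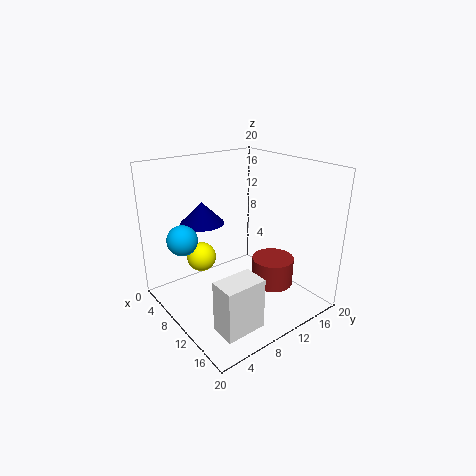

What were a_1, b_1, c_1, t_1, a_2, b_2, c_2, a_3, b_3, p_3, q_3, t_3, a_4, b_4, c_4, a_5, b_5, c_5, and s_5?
a_1 = 12.5
b_1 = 14.5
c_1 = 2.5
t_1 = 4
a_2 = 8
b_2 = 2.5
c_2 = 11
a_3 = 14
b_3 = 3
p_3 = 3.5
q_3 = 5.5
t_3 = 7
a_4 = 7.5
b_4 = 5.5
c_4 = 7.5
a_5 = 6.5
b_5 = 6.5
c_5 = 12
s_5 = 3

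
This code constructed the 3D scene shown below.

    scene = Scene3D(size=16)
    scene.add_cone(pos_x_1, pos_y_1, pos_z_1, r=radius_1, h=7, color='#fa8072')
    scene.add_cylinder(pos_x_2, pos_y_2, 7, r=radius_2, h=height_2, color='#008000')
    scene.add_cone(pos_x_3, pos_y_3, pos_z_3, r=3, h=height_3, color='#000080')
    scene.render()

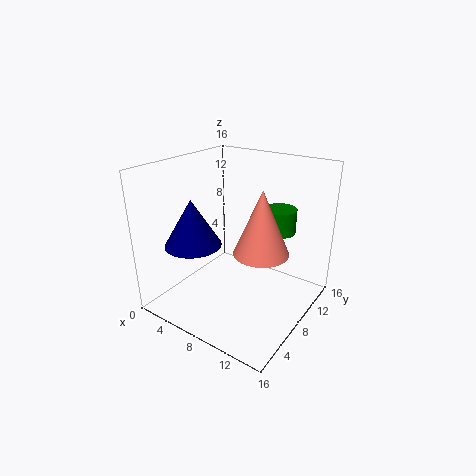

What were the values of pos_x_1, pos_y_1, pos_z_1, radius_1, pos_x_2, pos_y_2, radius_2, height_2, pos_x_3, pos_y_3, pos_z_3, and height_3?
pos_x_1 = 11
pos_y_1 = 8
pos_z_1 = 7
radius_1 = 3
pos_x_2 = 10
pos_y_2 = 14
radius_2 = 2
height_2 = 3
pos_x_3 = 5
pos_y_3 = 4
pos_z_3 = 8
height_3 = 5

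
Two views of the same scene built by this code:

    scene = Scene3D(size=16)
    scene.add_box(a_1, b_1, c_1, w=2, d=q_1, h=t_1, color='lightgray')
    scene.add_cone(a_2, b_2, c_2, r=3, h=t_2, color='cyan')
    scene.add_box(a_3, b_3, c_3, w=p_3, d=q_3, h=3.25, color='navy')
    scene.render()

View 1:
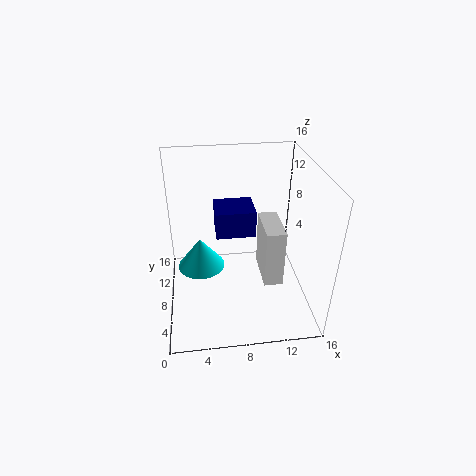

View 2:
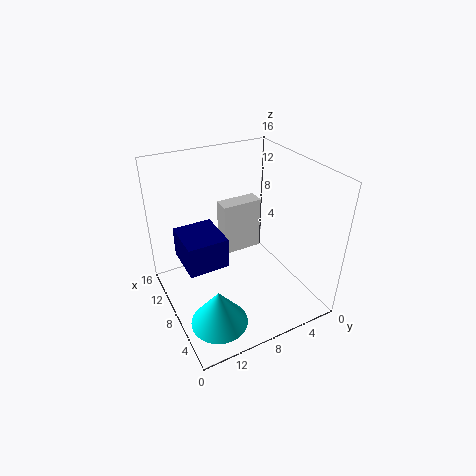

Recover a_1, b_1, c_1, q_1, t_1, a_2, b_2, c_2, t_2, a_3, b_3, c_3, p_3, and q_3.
a_1 = 10.25; b_1 = 3.75; c_1 = 4.5; q_1 = 4.75; t_1 = 6.25; a_2 = 3.75; b_2 = 12.5; c_2 = 1.25; t_2 = 4; a_3 = 5.75; b_3 = 10.25; c_3 = 6.5; p_3 = 4.75; q_3 = 4.25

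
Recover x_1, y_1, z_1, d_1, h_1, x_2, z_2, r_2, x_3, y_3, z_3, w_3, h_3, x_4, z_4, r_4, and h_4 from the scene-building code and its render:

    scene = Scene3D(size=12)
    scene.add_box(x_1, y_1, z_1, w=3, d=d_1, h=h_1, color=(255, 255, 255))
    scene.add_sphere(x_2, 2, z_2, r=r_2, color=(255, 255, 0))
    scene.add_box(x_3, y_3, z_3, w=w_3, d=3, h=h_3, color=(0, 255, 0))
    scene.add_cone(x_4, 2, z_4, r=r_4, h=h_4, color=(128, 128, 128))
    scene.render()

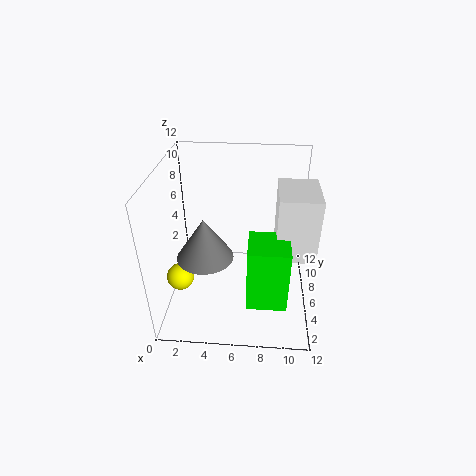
x_1 = 9
y_1 = 3
z_1 = 6
d_1 = 4
h_1 = 5
x_2 = 2
z_2 = 5
r_2 = 1
x_3 = 7
y_3 = 1
z_3 = 3
w_3 = 3
h_3 = 5
x_4 = 4
z_4 = 7
r_4 = 2
h_4 = 3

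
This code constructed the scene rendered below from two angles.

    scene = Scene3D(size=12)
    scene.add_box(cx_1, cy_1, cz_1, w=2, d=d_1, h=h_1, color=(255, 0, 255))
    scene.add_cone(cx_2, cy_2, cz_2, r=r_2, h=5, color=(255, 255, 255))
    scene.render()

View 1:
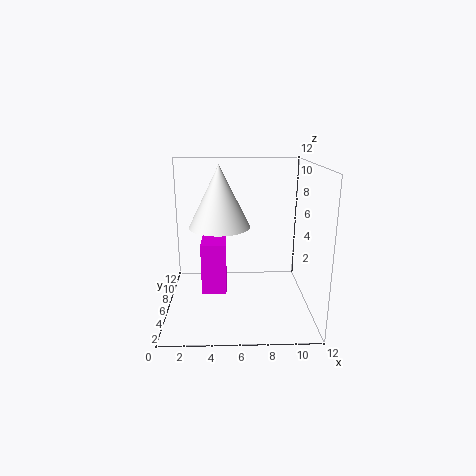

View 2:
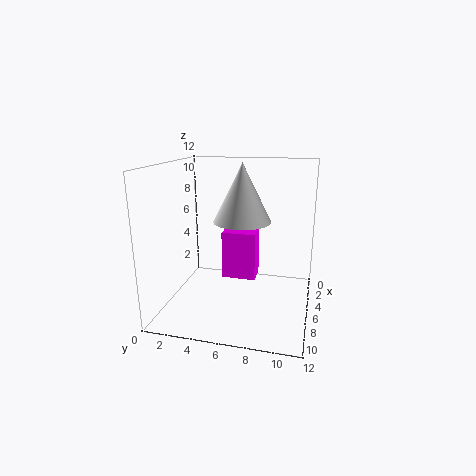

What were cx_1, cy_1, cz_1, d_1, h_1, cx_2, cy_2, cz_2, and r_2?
cx_1 = 3, cy_1 = 4.25, cz_1 = 1.75, d_1 = 3, h_1 = 4.25, cx_2 = 4.5, cy_2 = 6, cz_2 = 7, r_2 = 2.5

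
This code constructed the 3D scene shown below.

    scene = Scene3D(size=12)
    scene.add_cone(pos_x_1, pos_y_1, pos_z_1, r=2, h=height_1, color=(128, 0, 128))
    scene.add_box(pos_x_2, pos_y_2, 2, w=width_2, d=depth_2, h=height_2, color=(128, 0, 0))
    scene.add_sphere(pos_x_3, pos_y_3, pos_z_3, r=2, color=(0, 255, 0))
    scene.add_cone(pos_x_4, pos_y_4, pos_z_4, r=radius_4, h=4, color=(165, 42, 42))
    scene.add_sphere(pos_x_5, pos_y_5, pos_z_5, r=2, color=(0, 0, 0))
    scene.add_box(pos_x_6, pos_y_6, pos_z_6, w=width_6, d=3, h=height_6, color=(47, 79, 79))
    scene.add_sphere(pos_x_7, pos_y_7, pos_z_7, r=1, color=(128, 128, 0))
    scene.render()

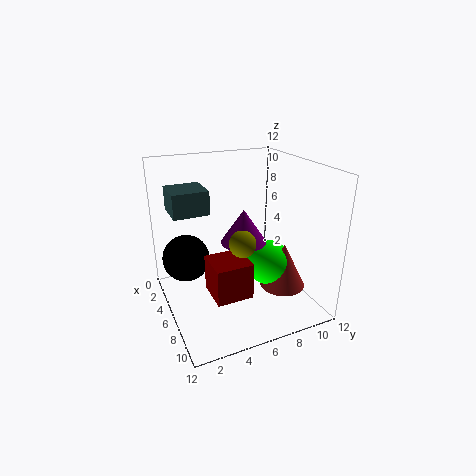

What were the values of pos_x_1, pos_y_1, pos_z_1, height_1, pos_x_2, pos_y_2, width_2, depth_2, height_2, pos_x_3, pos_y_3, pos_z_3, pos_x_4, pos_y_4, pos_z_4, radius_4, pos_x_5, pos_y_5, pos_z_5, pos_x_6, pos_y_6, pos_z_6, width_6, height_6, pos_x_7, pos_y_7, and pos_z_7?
pos_x_1 = 5, pos_y_1 = 7, pos_z_1 = 5, height_1 = 3, pos_x_2 = 6, pos_y_2 = 3, width_2 = 3, depth_2 = 3, height_2 = 3, pos_x_3 = 6, pos_y_3 = 9, pos_z_3 = 3, pos_x_4 = 7, pos_y_4 = 10, pos_z_4 = 1, radius_4 = 2, pos_x_5 = 4, pos_y_5 = 2, pos_z_5 = 4, pos_x_6 = 2, pos_y_6 = 1, pos_z_6 = 8, width_6 = 3, height_6 = 2, pos_x_7 = 9, pos_y_7 = 5, pos_z_7 = 7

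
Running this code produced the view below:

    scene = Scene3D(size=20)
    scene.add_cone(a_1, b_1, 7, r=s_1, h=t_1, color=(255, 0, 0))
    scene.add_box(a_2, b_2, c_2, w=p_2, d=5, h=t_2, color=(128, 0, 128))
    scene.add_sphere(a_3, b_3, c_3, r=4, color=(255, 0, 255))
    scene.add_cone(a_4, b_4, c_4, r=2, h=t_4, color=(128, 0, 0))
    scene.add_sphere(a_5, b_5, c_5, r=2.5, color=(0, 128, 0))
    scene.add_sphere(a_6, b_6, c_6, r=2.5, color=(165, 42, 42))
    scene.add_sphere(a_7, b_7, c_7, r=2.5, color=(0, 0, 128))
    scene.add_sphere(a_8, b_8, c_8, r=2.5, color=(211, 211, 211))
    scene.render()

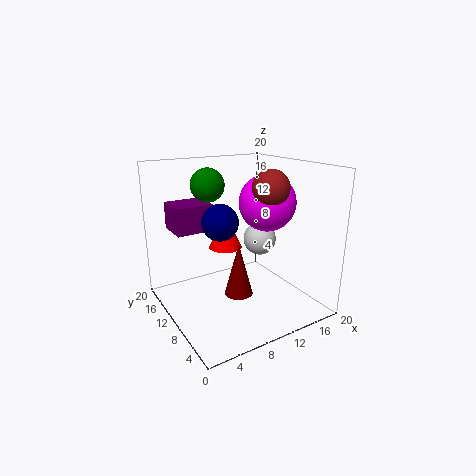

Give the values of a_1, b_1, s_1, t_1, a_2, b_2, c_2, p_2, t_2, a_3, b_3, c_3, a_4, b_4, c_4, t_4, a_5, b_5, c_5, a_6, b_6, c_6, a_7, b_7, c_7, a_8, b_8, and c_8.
a_1 = 10.5, b_1 = 14.5, s_1 = 2.5, t_1 = 5.5, a_2 = 3, b_2 = 14.5, c_2 = 10, p_2 = 5.5, t_2 = 4, a_3 = 14.5, b_3 = 9.5, c_3 = 14.5, a_4 = 9.5, b_4 = 9, c_4 = 2, t_4 = 7.5, a_5 = 8.5, b_5 = 16, c_5 = 16.5, a_6 = 13.5, b_6 = 7.5, c_6 = 17, a_7 = 7.5, b_7 = 10.5, c_7 = 12.5, a_8 = 15.5, b_8 = 12.5, c_8 = 8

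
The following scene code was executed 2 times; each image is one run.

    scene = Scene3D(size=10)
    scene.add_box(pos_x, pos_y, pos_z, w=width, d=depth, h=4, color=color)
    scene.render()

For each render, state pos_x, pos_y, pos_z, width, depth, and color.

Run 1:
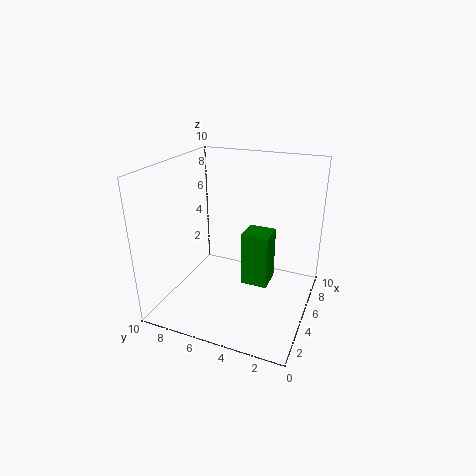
pos_x = 5.5, pos_y = 3, pos_z = 1, width = 2, depth = 2, color = 'green'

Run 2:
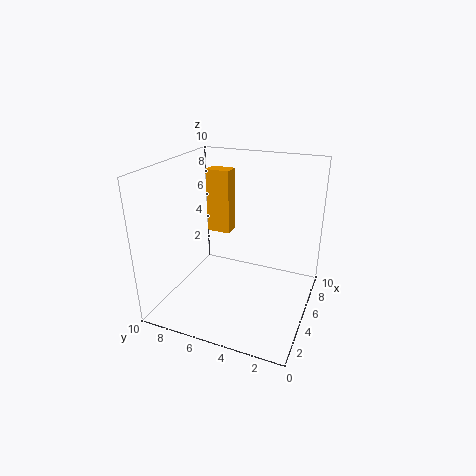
pos_x = 3.5, pos_y = 5, pos_z = 6, width = 1, depth = 1.5, color = 'orange'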